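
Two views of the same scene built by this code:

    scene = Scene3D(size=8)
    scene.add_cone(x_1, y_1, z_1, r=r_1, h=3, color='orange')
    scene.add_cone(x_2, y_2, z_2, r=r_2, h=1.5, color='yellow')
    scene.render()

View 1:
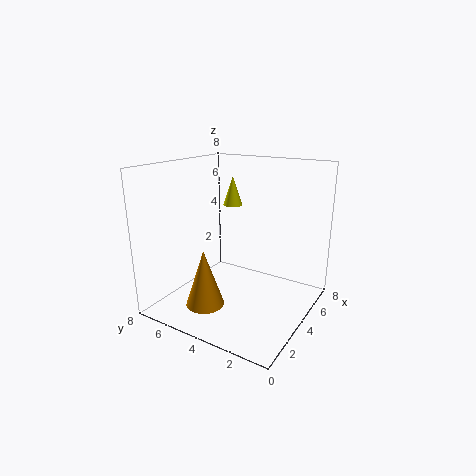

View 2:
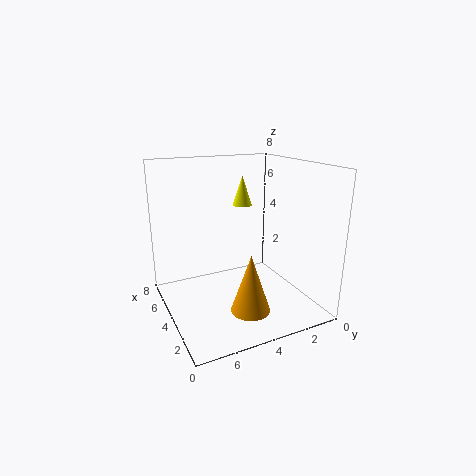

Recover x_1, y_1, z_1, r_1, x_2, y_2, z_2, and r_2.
x_1 = 1.5, y_1 = 4.5, z_1 = 1, r_1 = 1, x_2 = 3.5, y_2 = 4, z_2 = 6, r_2 = 0.5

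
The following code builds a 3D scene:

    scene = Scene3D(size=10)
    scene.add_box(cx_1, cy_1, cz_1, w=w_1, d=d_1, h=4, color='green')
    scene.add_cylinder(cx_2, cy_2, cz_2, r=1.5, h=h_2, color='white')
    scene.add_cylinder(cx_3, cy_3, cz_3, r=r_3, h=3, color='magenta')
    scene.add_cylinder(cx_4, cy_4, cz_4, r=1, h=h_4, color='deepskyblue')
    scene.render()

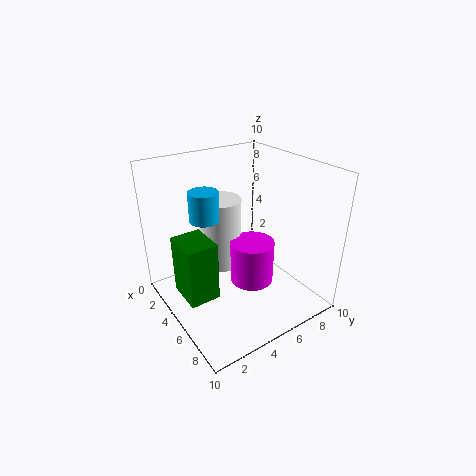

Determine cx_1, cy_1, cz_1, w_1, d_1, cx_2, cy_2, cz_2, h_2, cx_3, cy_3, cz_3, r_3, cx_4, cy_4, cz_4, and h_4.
cx_1 = 4; cy_1 = 0.5; cz_1 = 2; w_1 = 2.5; d_1 = 2; cx_2 = 3.5; cy_2 = 4.5; cz_2 = 2.5; h_2 = 5; cx_3 = 6; cy_3 = 5.5; cz_3 = 2; r_3 = 1.5; cx_4 = 4; cy_4 = 3; cz_4 = 6.5; h_4 = 2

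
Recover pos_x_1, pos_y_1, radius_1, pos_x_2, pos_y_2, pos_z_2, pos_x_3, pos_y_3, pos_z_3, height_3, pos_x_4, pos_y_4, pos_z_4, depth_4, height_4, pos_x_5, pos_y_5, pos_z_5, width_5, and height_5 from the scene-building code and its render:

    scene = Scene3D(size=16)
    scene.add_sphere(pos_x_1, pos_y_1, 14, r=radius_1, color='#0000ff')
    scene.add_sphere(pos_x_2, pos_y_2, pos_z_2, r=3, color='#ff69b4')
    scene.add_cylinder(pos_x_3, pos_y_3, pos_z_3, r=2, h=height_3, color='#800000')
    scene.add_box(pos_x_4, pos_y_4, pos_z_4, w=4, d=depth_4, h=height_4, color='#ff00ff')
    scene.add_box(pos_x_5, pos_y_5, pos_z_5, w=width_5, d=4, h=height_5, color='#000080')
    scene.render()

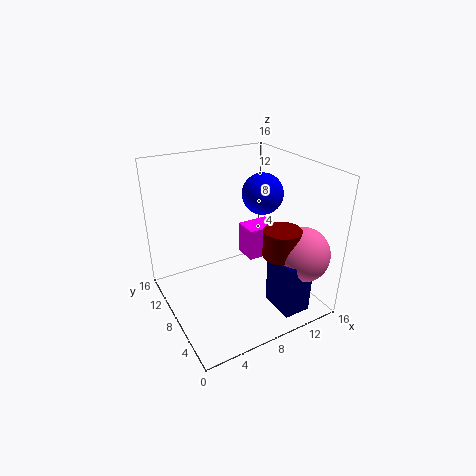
pos_x_1 = 9; pos_y_1 = 5; radius_1 = 2; pos_x_2 = 13; pos_y_2 = 3; pos_z_2 = 7; pos_x_3 = 11; pos_y_3 = 4; pos_z_3 = 7; height_3 = 3; pos_x_4 = 11; pos_y_4 = 10; pos_z_4 = 3; depth_4 = 3; height_4 = 4; pos_x_5 = 10; pos_y_5 = 1; pos_z_5 = 1; width_5 = 3; height_5 = 6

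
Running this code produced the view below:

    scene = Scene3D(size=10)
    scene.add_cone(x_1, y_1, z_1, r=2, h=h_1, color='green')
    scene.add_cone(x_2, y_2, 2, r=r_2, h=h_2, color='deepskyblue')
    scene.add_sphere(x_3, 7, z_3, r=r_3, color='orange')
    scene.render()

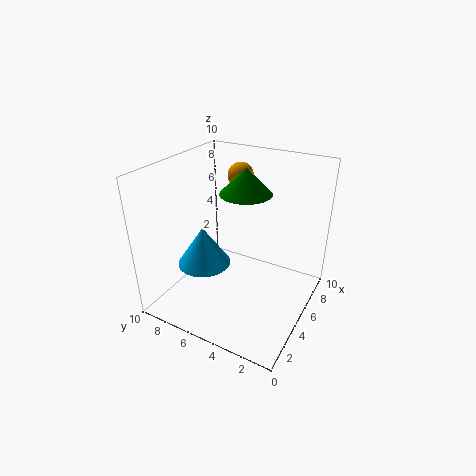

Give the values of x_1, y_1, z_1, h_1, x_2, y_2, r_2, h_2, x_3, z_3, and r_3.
x_1 = 8; y_1 = 6; z_1 = 7; h_1 = 2; x_2 = 5; y_2 = 8; r_2 = 2; h_2 = 3; x_3 = 9; z_3 = 8; r_3 = 1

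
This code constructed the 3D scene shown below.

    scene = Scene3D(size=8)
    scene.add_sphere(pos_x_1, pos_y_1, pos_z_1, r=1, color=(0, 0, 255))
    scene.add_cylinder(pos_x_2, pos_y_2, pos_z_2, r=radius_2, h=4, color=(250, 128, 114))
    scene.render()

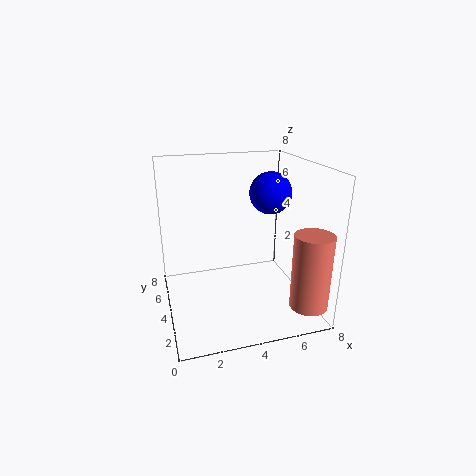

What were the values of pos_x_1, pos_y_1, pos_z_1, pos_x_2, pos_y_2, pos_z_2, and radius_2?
pos_x_1 = 5, pos_y_1 = 2, pos_z_1 = 7, pos_x_2 = 7, pos_y_2 = 1, pos_z_2 = 1, radius_2 = 1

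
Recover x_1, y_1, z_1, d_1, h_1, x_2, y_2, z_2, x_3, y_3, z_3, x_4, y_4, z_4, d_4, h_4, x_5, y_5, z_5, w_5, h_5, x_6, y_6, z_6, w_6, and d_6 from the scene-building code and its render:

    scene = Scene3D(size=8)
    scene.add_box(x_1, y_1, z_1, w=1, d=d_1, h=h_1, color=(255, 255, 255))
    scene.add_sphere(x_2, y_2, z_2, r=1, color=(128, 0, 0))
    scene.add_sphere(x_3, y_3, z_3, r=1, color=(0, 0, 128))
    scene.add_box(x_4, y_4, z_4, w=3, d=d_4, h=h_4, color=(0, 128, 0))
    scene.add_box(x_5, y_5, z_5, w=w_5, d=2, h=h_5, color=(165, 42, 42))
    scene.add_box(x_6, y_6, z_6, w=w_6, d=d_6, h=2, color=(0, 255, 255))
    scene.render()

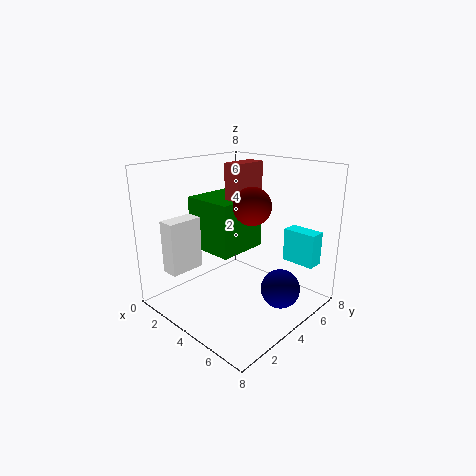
x_1 = 1, y_1 = 1, z_1 = 2, d_1 = 2, h_1 = 3, x_2 = 5, y_2 = 4, z_2 = 6, x_3 = 7, y_3 = 4, z_3 = 2, x_4 = 1, y_4 = 3, z_4 = 3, d_4 = 3, h_4 = 3, x_5 = 3, y_5 = 4, z_5 = 5, w_5 = 1, h_5 = 3, x_6 = 5, y_6 = 7, z_6 = 2, w_6 = 2, d_6 = 1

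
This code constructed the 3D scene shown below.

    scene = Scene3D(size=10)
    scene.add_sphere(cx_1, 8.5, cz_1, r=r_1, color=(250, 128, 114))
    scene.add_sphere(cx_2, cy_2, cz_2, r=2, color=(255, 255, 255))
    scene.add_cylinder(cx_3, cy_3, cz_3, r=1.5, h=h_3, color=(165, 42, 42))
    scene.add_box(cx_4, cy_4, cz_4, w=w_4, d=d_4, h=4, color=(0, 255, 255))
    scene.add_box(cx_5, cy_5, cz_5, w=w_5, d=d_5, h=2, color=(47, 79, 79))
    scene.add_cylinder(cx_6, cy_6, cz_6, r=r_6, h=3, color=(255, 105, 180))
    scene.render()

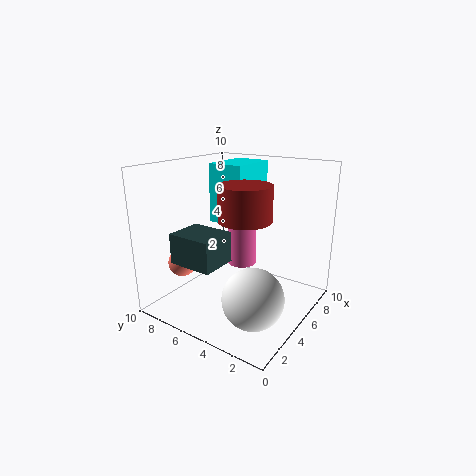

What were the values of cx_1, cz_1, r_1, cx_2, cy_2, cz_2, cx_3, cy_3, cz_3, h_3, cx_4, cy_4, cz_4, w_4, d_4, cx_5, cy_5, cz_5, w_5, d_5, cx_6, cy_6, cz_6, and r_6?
cx_1 = 3
cz_1 = 3
r_1 = 1
cx_2 = 3
cy_2 = 2.5
cz_2 = 2
cx_3 = 2
cy_3 = 2.5
cz_3 = 7.5
h_3 = 2
cx_4 = 4.5
cy_4 = 4.5
cz_4 = 6
w_4 = 3.5
d_4 = 2.5
cx_5 = 1
cy_5 = 4.5
cz_5 = 4
w_5 = 2.5
d_5 = 3
cx_6 = 5.5
cy_6 = 5
cz_6 = 3
r_6 = 1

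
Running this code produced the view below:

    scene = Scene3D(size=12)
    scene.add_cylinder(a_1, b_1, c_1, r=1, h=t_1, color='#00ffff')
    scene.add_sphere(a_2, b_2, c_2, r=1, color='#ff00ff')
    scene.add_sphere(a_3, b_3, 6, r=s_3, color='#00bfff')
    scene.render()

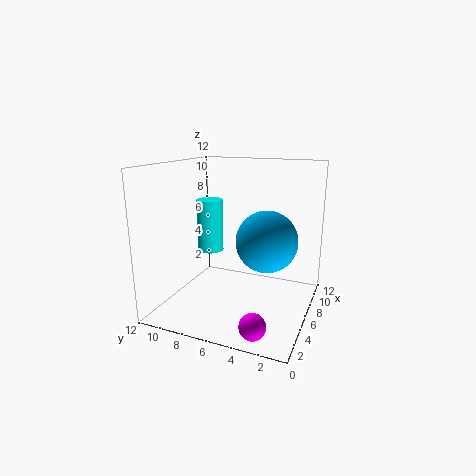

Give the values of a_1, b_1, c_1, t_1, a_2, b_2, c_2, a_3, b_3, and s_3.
a_1 = 4; b_1 = 7.5; c_1 = 5.5; t_1 = 4; a_2 = 1.5; b_2 = 3; c_2 = 1; a_3 = 6; b_3 = 3.5; s_3 = 2.5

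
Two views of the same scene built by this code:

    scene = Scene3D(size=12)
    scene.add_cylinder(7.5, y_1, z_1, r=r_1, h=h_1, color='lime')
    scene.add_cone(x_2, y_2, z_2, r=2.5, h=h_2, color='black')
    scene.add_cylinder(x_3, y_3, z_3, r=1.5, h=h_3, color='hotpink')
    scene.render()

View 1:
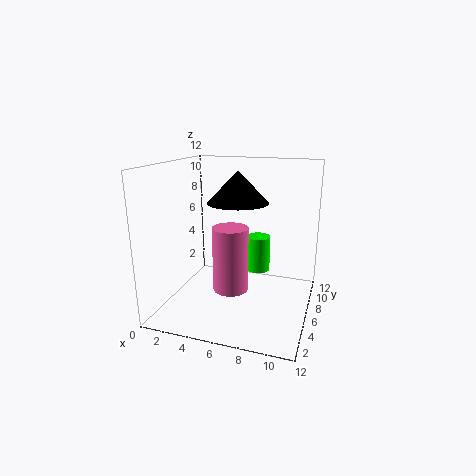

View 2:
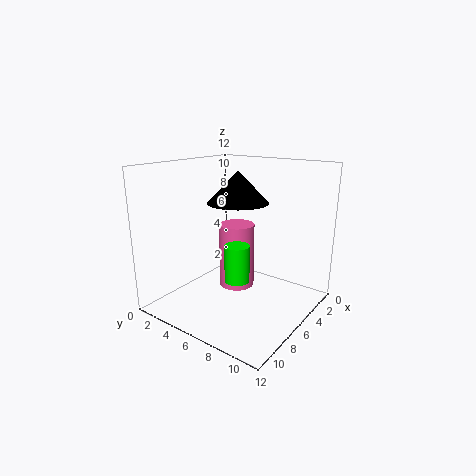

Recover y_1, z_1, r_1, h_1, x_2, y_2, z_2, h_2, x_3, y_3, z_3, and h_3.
y_1 = 7
z_1 = 3
r_1 = 1
h_1 = 3
x_2 = 6
y_2 = 6
z_2 = 9
h_2 = 2.5
x_3 = 5.5
y_3 = 5.5
z_3 = 1.5
h_3 = 5.5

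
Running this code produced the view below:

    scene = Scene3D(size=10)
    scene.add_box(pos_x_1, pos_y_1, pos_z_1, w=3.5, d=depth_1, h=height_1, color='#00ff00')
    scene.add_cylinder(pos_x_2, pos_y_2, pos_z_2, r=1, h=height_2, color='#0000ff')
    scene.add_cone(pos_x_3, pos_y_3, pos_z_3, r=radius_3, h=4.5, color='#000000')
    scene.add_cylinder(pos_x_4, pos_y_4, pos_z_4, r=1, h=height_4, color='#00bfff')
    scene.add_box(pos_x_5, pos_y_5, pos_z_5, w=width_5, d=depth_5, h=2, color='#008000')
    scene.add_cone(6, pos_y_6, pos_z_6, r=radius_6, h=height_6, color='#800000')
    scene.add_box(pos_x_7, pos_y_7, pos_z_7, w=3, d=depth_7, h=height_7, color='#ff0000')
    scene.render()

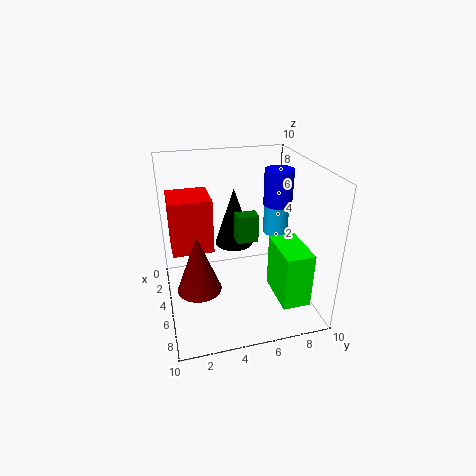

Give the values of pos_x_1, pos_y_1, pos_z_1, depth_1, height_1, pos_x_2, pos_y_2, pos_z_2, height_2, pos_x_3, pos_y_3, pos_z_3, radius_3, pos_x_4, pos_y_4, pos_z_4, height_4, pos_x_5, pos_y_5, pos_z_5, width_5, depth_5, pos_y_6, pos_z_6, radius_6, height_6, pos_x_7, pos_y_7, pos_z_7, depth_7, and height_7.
pos_x_1 = 4.5, pos_y_1 = 7.5, pos_z_1 = 0.5, depth_1 = 2, height_1 = 4, pos_x_2 = 4.5, pos_y_2 = 8, pos_z_2 = 7, height_2 = 2.5, pos_x_3 = 2, pos_y_3 = 5.5, pos_z_3 = 3, radius_3 = 1.5, pos_x_4 = 2, pos_y_4 = 9, pos_z_4 = 3.5, height_4 = 4, pos_x_5 = 4, pos_y_5 = 5, pos_z_5 = 4.5, width_5 = 1, depth_5 = 1.5, pos_y_6 = 2, pos_z_6 = 2, radius_6 = 1.5, height_6 = 4, pos_x_7 = 1, pos_y_7 = 0.5, pos_z_7 = 3.5, depth_7 = 3, height_7 = 4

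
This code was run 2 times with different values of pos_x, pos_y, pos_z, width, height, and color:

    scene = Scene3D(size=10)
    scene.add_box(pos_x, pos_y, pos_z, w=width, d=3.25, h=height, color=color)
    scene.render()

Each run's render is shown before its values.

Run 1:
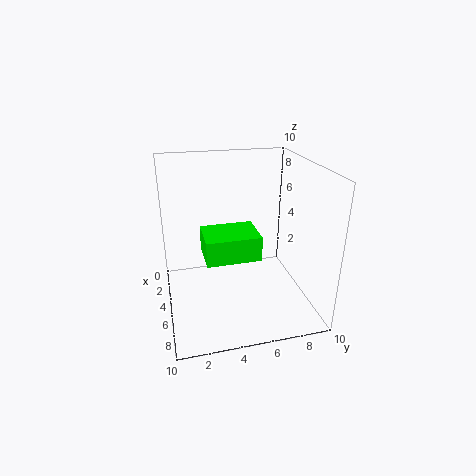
pos_x = 6.25
pos_y = 2.25
pos_z = 5.25
width = 2.5
height = 1.5
color = 'lime'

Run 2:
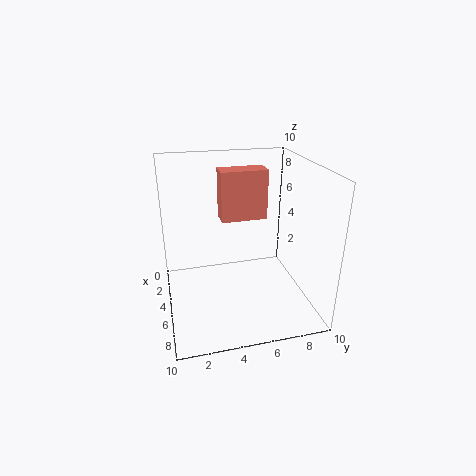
pos_x = 3
pos_y = 4
pos_z = 6
width = 1.5
height = 3.5
color = 'salmon'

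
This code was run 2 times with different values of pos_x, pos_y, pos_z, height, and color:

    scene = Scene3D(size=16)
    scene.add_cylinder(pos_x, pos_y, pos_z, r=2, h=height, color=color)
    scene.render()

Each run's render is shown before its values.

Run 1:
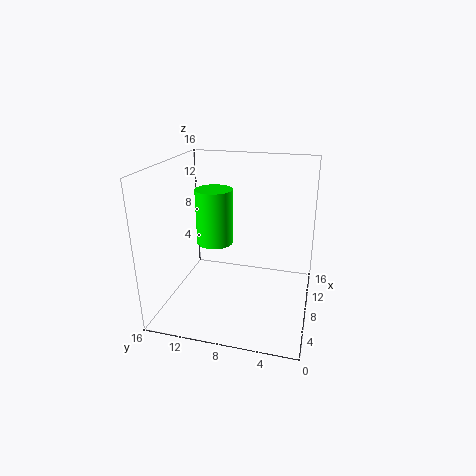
pos_x = 7.5; pos_y = 10.5; pos_z = 7.5; height = 6; color = 'lime'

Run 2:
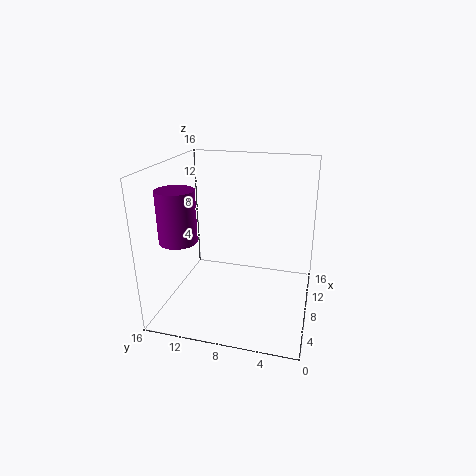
pos_x = 4.5; pos_y = 13.5; pos_z = 8.5; height = 5.5; color = 'purple'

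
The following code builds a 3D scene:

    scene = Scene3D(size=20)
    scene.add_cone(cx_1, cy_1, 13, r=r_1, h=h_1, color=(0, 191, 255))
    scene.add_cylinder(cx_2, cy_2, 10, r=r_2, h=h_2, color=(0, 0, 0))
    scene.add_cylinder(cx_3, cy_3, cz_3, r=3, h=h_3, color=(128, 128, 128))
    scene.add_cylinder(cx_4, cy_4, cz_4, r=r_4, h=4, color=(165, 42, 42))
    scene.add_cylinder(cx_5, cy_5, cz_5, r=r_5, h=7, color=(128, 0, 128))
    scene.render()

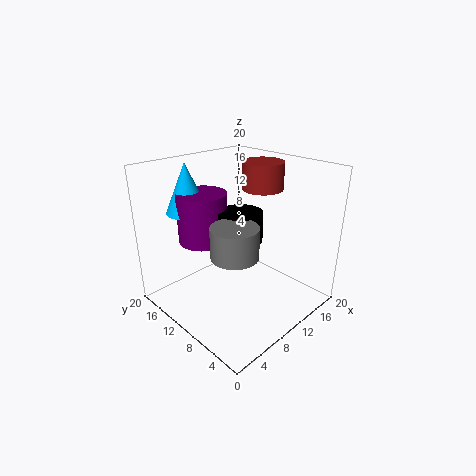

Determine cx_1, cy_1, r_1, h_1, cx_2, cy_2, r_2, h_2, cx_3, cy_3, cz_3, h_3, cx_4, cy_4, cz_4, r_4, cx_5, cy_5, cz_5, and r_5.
cx_1 = 6.5; cy_1 = 16.5; r_1 = 3; h_1 = 7; cx_2 = 10; cy_2 = 9.5; r_2 = 3; h_2 = 4; cx_3 = 6; cy_3 = 6.5; cz_3 = 10; h_3 = 4; cx_4 = 16; cy_4 = 11; cz_4 = 15.5; r_4 = 3; cx_5 = 7.5; cy_5 = 14.5; cz_5 = 9; r_5 = 3.5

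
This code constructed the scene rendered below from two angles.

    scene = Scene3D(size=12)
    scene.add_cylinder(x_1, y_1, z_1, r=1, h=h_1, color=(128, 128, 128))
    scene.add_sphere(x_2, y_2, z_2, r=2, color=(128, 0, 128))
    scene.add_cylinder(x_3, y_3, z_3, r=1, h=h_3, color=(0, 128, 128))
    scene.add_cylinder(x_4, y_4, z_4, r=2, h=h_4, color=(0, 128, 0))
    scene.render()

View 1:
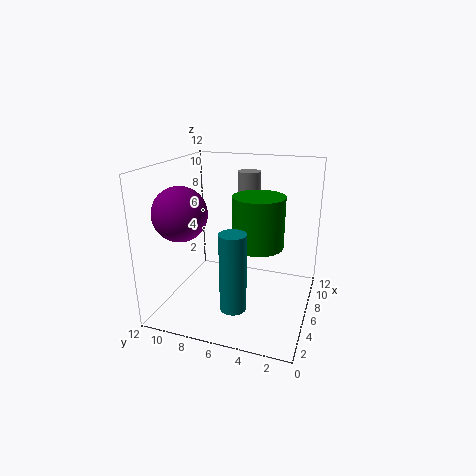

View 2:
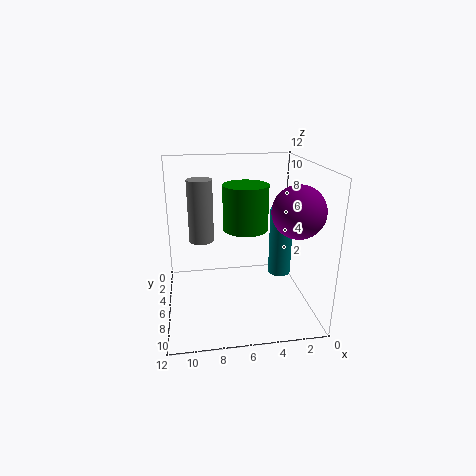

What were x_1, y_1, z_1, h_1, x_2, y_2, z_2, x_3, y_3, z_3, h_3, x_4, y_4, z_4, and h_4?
x_1 = 9; y_1 = 6; z_1 = 6; h_1 = 5; x_2 = 2; y_2 = 9; z_2 = 9; x_3 = 2; y_3 = 5; z_3 = 2; h_3 = 6; x_4 = 5; y_4 = 4; z_4 = 6; h_4 = 4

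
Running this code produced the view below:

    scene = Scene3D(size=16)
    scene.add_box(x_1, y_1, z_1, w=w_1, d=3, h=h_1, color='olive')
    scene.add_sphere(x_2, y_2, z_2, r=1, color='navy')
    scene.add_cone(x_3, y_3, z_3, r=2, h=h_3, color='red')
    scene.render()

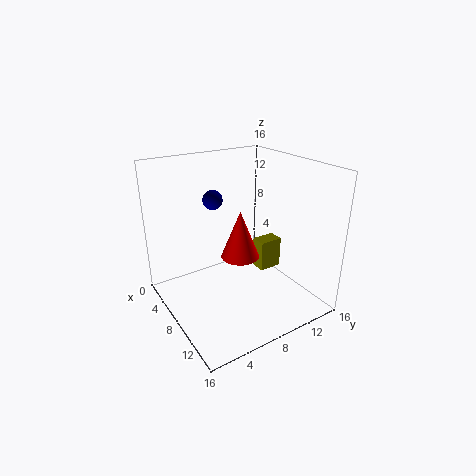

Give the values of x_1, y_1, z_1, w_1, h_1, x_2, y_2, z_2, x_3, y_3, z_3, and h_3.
x_1 = 4
y_1 = 13
z_1 = 1
w_1 = 2
h_1 = 4
x_2 = 8
y_2 = 5
z_2 = 13
x_3 = 10
y_3 = 7
z_3 = 7
h_3 = 5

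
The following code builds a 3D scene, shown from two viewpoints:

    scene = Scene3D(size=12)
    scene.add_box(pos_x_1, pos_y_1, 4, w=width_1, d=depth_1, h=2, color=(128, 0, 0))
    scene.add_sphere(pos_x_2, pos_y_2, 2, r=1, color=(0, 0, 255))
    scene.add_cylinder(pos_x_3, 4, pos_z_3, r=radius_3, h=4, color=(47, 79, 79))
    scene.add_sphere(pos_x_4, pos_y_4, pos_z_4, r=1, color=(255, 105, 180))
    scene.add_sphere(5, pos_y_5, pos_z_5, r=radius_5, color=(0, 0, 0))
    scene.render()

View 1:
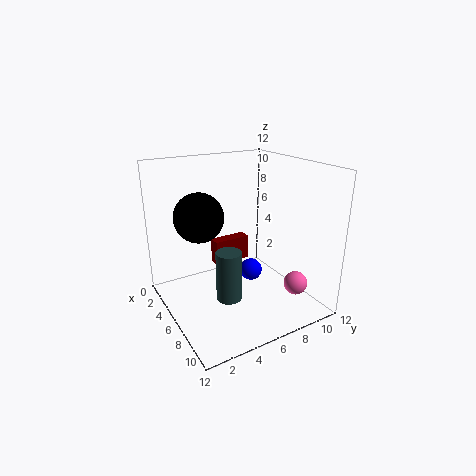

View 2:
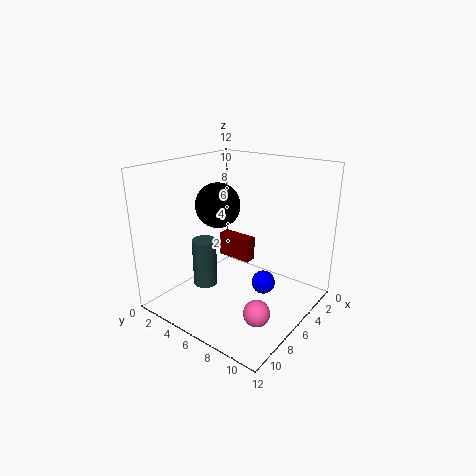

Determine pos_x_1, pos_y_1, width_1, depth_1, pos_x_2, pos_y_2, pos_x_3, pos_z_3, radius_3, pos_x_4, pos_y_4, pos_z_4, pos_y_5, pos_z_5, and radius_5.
pos_x_1 = 5
pos_y_1 = 4
width_1 = 1
depth_1 = 3
pos_x_2 = 5
pos_y_2 = 8
pos_x_3 = 8
pos_z_3 = 2
radius_3 = 1
pos_x_4 = 9
pos_y_4 = 10
pos_z_4 = 2
pos_y_5 = 3
pos_z_5 = 8
radius_5 = 2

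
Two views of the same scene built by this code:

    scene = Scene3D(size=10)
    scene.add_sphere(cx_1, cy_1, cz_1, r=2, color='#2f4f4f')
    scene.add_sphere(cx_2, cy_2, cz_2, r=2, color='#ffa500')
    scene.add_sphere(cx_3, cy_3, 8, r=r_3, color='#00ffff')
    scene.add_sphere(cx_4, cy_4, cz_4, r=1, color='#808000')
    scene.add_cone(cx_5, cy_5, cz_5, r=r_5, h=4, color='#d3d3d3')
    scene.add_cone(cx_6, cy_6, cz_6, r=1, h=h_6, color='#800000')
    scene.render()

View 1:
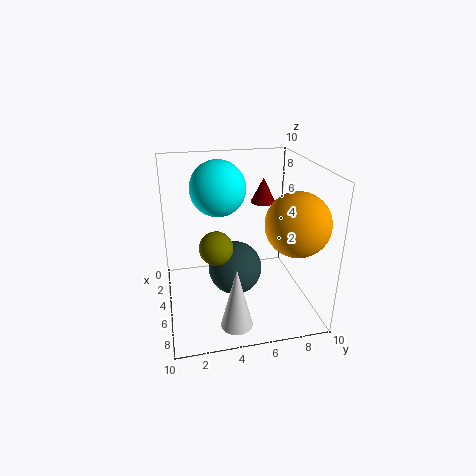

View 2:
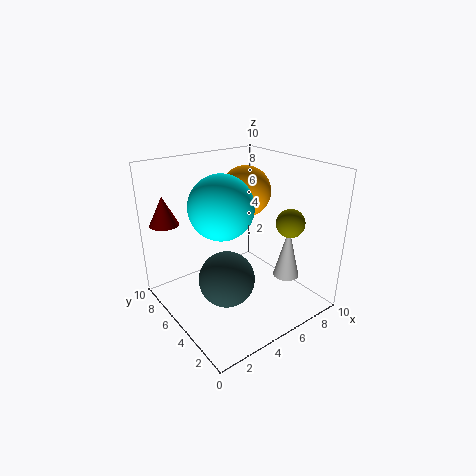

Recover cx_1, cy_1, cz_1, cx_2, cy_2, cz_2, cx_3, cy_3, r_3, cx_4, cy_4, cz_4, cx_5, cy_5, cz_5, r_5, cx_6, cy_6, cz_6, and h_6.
cx_1 = 4; cy_1 = 5; cz_1 = 2; cx_2 = 8; cy_2 = 8; cz_2 = 7; cx_3 = 3; cy_3 = 4; r_3 = 2; cx_4 = 8; cy_4 = 3; cz_4 = 6; cx_5 = 9; cy_5 = 4; cz_5 = 1; r_5 = 1; cx_6 = 1; cy_6 = 8; cz_6 = 6; h_6 = 2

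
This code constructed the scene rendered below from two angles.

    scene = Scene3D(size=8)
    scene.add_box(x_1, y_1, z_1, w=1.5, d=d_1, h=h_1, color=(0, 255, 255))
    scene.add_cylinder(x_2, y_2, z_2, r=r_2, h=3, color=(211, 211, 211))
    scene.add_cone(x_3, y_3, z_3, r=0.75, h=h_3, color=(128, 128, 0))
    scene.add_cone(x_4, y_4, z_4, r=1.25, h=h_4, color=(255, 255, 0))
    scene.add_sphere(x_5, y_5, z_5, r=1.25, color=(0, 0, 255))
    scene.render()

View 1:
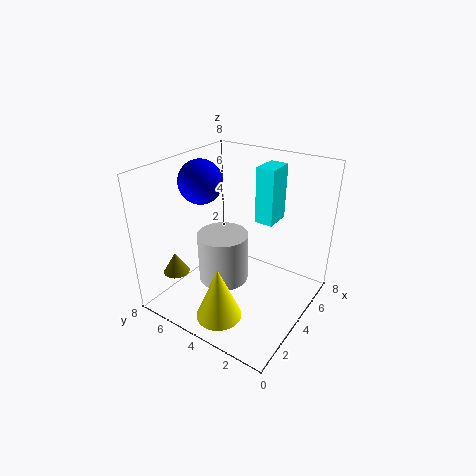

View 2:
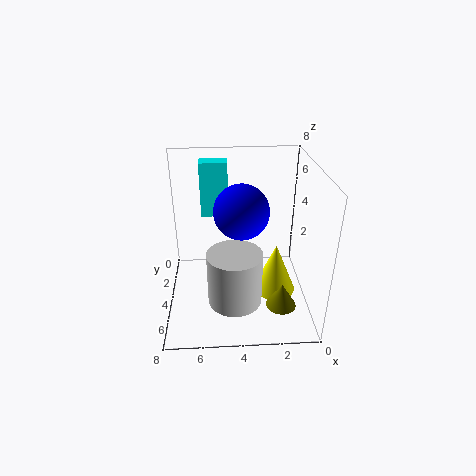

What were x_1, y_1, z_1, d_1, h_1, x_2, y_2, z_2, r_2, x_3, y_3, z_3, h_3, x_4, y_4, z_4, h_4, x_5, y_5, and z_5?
x_1 = 4.5
y_1 = 2.25
z_1 = 5
d_1 = 1
h_1 = 3
x_2 = 4.25
y_2 = 5.25
z_2 = 0.75
r_2 = 1.5
x_3 = 2
y_3 = 7
z_3 = 1.75
h_3 = 1.25
x_4 = 1.75
y_4 = 3.75
z_4 = 0.25
h_4 = 3
x_5 = 4
y_5 = 6.5
z_5 = 6.75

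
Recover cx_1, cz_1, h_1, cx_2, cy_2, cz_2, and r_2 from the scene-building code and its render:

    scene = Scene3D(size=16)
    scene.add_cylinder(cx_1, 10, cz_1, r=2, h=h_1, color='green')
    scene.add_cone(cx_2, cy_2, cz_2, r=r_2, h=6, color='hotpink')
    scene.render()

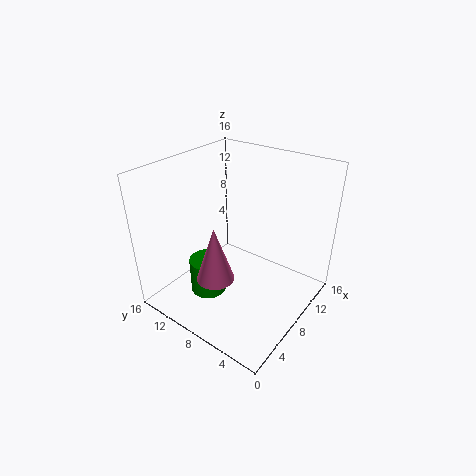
cx_1 = 5; cz_1 = 2; h_1 = 4; cx_2 = 4; cy_2 = 8; cz_2 = 5; r_2 = 2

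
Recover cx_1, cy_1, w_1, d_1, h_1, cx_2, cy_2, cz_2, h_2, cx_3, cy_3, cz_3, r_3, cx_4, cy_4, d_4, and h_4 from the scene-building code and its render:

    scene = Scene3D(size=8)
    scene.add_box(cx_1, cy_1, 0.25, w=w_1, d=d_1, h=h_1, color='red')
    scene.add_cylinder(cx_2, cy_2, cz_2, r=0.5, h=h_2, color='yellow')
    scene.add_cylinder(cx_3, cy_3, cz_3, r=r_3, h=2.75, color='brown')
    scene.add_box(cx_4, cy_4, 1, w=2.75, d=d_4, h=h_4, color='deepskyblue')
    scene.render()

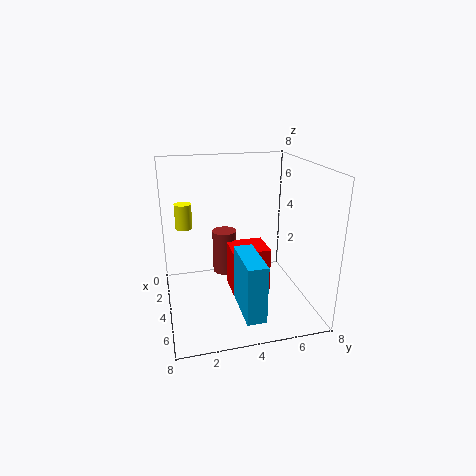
cx_1 = 2; cy_1 = 3.75; w_1 = 2; d_1 = 2.25; h_1 = 2.75; cx_2 = 1.75; cy_2 = 1.25; cz_2 = 4; h_2 = 1.5; cx_3 = 1.5; cy_3 = 3.75; cz_3 = 0.75; r_3 = 0.75; cx_4 = 5; cy_4 = 3.5; d_4 = 1; h_4 = 3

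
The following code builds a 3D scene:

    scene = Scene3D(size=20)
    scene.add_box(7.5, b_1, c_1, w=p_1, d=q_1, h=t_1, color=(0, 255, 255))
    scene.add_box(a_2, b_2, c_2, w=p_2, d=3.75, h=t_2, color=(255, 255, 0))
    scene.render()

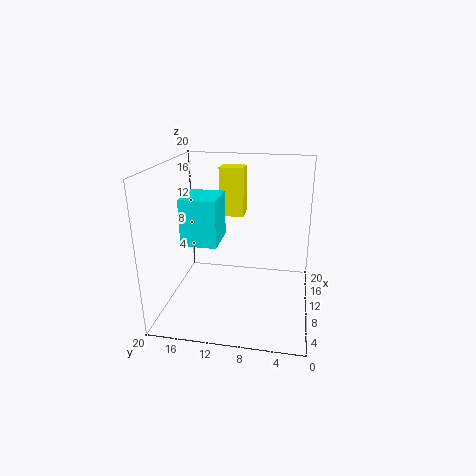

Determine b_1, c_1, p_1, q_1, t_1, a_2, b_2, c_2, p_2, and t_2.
b_1 = 12.5; c_1 = 9.25; p_1 = 5.75; q_1 = 5; t_1 = 6.5; a_2 = 15.75; b_2 = 10.25; c_2 = 11; p_2 = 3; t_2 = 7.5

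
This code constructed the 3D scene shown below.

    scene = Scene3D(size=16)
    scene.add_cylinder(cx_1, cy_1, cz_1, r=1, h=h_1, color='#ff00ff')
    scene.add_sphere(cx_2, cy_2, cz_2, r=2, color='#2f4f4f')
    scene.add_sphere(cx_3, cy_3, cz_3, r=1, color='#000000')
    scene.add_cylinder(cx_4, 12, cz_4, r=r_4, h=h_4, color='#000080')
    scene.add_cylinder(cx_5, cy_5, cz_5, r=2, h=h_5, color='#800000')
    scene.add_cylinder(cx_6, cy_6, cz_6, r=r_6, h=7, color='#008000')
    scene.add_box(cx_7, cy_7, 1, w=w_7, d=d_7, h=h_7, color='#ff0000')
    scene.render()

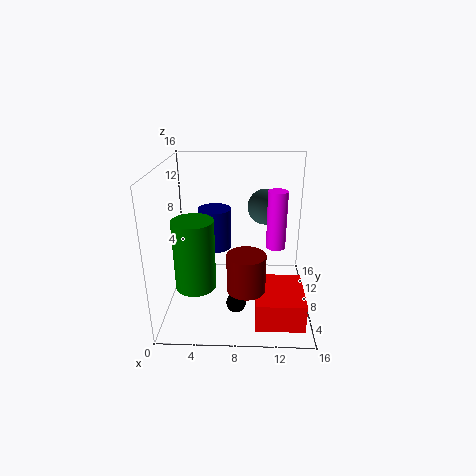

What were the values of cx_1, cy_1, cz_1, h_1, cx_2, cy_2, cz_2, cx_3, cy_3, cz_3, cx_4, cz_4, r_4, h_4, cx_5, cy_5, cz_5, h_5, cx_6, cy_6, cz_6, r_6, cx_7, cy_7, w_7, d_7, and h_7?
cx_1 = 12, cy_1 = 6, cz_1 = 8, h_1 = 6, cx_2 = 11, cy_2 = 10, cz_2 = 11, cx_3 = 8, cy_3 = 3, cz_3 = 3, cx_4 = 5, cz_4 = 5, r_4 = 2, h_4 = 5, cx_5 = 9, cy_5 = 4, cz_5 = 4, h_5 = 4, cx_6 = 4, cy_6 = 3, cz_6 = 5, r_6 = 2, cx_7 = 10, cy_7 = 1, w_7 = 5, d_7 = 6, h_7 = 3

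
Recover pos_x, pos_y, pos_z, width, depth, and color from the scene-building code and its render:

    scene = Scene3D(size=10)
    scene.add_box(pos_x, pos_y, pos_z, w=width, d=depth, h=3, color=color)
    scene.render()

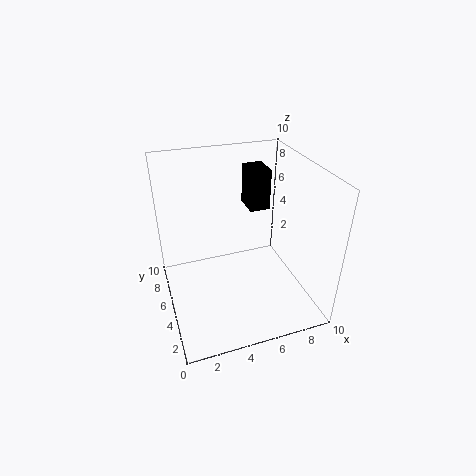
pos_x = 6.5; pos_y = 6.5; pos_z = 6; width = 1.5; depth = 2; color = 'black'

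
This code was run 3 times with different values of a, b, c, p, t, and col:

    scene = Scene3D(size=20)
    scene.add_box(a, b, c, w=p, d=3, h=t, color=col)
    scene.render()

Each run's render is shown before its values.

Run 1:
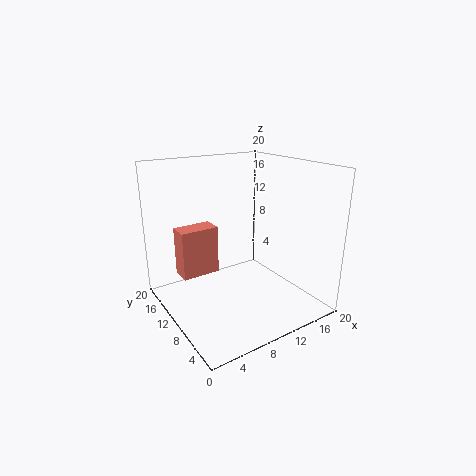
a = 3; b = 13; c = 4; p = 5.5; t = 7; col = 'salmon'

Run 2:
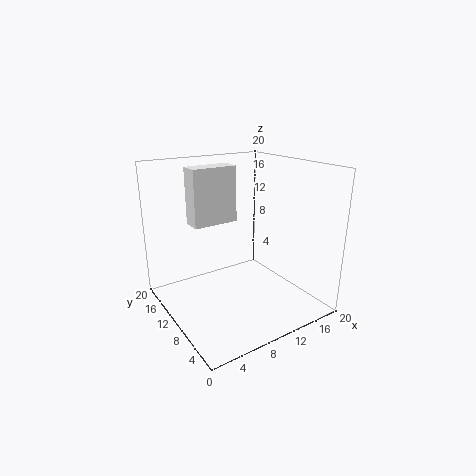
a = 6; b = 15; c = 10.5; p = 7; t = 8.5; col = 'white'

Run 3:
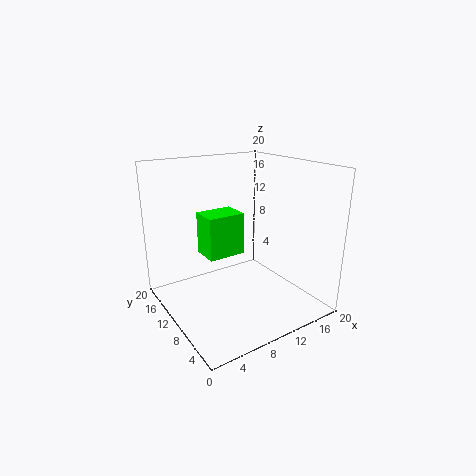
a = 1.5; b = 2; c = 12; p = 4; t = 4.5; col = 'lime'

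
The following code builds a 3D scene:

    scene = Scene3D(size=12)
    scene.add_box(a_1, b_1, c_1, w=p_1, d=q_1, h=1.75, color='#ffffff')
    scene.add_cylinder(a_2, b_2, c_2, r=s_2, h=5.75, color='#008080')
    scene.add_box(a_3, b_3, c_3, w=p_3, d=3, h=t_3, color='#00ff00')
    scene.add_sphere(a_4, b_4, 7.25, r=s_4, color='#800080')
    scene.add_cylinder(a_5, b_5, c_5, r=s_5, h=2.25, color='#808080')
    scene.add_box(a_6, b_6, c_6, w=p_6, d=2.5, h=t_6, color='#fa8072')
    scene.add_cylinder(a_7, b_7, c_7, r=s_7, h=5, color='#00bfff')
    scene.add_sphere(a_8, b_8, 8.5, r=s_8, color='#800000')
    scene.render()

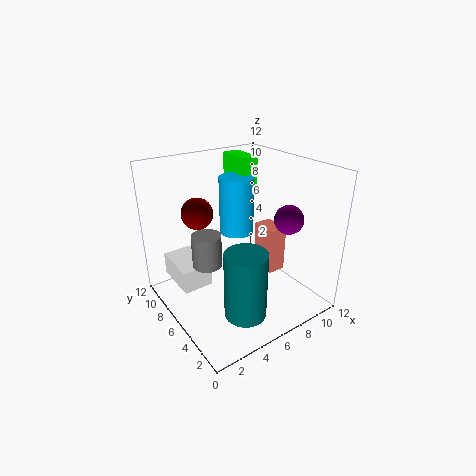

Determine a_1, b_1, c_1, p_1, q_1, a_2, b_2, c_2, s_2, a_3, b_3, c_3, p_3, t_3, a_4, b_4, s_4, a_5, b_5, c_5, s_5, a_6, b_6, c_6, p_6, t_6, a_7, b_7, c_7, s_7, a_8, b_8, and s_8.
a_1 = 0.25, b_1 = 4.5, c_1 = 3.75, p_1 = 2.25, q_1 = 3.5, a_2 = 5, b_2 = 3.5, c_2 = 0.25, s_2 = 1.75, a_3 = 7.75, b_3 = 7.75, c_3 = 9.25, p_3 = 1.5, t_3 = 2.75, a_4 = 10, b_4 = 4.25, s_4 = 1.25, a_5 = 1.5, b_5 = 3.25, c_5 = 6.5, s_5 = 1, a_6 = 10, b_6 = 6.25, c_6 = 0.75, p_6 = 1.75, t_6 = 4.5, a_7 = 7.25, b_7 = 8, c_7 = 5.5, s_7 = 1.5, a_8 = 3, b_8 = 7.25, s_8 = 1.25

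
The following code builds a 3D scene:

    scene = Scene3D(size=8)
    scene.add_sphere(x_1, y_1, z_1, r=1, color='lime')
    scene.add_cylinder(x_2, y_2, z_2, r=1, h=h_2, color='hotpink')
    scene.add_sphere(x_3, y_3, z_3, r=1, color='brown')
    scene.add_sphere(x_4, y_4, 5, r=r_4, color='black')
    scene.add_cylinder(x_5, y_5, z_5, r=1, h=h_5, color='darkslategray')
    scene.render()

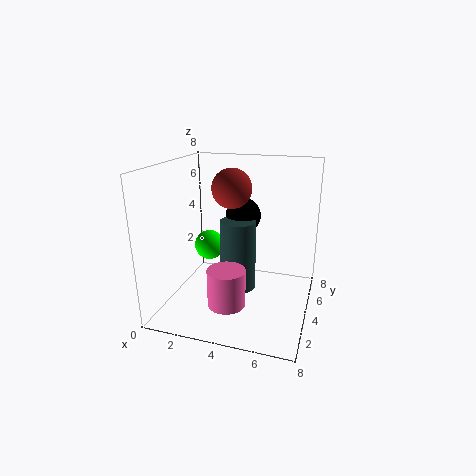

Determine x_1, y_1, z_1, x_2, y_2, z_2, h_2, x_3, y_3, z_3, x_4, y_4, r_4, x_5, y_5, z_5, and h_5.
x_1 = 1, y_1 = 7, z_1 = 2, x_2 = 4, y_2 = 2, z_2 = 1, h_2 = 2, x_3 = 4, y_3 = 3, z_3 = 7, x_4 = 4, y_4 = 5, r_4 = 1, x_5 = 4, y_5 = 4, z_5 = 1, h_5 = 4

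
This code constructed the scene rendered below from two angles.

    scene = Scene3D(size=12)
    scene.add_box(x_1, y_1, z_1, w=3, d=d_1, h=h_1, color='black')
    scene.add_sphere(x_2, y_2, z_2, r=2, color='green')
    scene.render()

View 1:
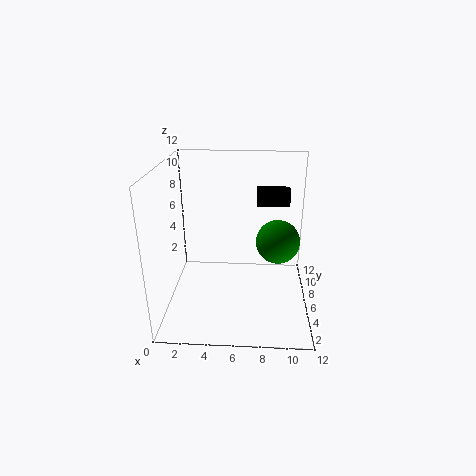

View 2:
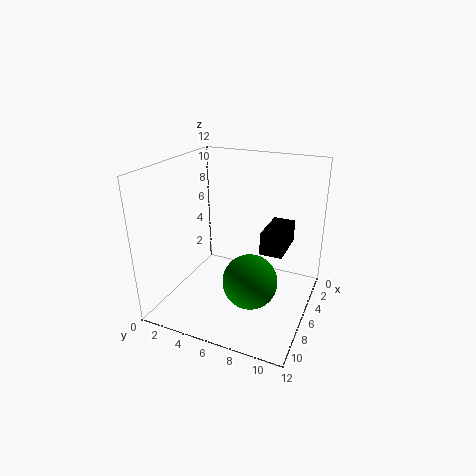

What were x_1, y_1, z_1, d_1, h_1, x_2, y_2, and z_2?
x_1 = 7.5; y_1 = 9.5; z_1 = 7.5; d_1 = 1.5; h_1 = 1.5; x_2 = 9.5; y_2 = 8.5; z_2 = 4.5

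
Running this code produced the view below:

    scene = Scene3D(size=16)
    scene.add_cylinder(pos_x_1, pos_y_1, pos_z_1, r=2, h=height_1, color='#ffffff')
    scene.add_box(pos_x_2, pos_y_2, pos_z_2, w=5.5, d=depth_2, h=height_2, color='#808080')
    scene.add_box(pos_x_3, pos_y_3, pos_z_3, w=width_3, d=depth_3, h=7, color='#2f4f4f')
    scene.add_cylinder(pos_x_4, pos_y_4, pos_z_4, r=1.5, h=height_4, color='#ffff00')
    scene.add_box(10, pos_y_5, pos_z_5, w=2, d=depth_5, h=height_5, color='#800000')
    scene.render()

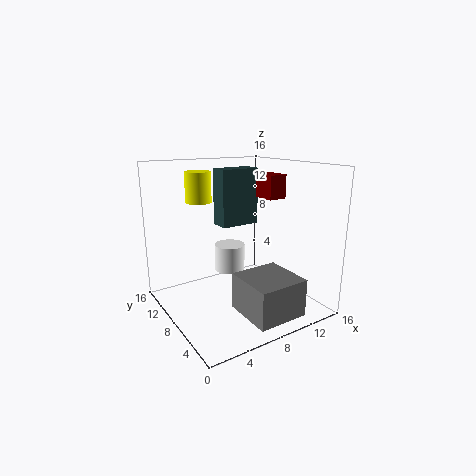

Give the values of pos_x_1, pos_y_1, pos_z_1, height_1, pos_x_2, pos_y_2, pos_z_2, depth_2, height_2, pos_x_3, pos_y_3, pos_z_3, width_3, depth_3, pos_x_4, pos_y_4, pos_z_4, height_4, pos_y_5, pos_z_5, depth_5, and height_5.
pos_x_1 = 10.5, pos_y_1 = 14, pos_z_1 = 1.5, height_1 = 3.5, pos_x_2 = 6, pos_y_2 = 0.5, pos_z_2 = 1, depth_2 = 5.5, height_2 = 4, pos_x_3 = 8.5, pos_y_3 = 12, pos_z_3 = 8, width_3 = 5, depth_3 = 2.5, pos_x_4 = 5.5, pos_y_4 = 12.5, pos_z_4 = 11.5, height_4 = 3.5, pos_y_5 = 5, pos_z_5 = 12.5, depth_5 = 2.5, height_5 = 2.5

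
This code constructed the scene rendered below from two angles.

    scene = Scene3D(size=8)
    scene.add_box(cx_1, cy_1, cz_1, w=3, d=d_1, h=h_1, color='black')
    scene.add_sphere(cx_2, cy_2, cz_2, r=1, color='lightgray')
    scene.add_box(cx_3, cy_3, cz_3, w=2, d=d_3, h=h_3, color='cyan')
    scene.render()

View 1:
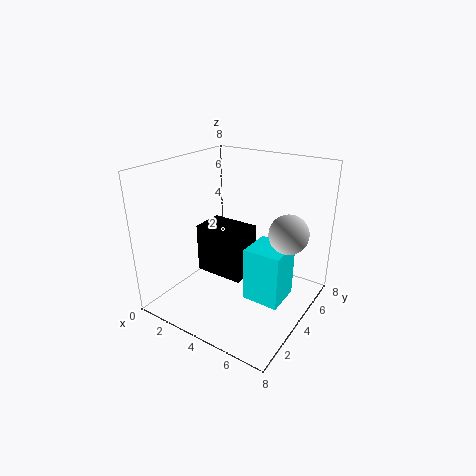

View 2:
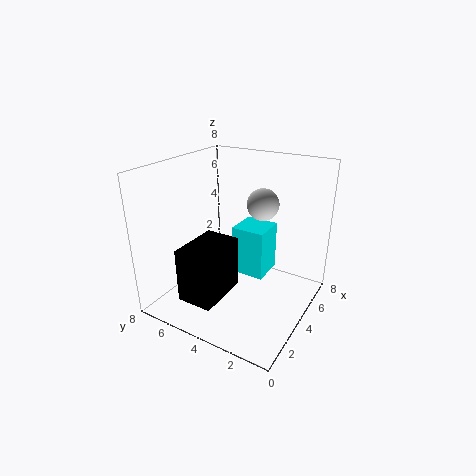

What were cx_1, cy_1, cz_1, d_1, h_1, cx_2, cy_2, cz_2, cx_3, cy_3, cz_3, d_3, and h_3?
cx_1 = 1, cy_1 = 4, cz_1 = 1, d_1 = 2, h_1 = 3, cx_2 = 7, cy_2 = 4, cz_2 = 5, cx_3 = 5, cy_3 = 3, cz_3 = 1, d_3 = 2, h_3 = 3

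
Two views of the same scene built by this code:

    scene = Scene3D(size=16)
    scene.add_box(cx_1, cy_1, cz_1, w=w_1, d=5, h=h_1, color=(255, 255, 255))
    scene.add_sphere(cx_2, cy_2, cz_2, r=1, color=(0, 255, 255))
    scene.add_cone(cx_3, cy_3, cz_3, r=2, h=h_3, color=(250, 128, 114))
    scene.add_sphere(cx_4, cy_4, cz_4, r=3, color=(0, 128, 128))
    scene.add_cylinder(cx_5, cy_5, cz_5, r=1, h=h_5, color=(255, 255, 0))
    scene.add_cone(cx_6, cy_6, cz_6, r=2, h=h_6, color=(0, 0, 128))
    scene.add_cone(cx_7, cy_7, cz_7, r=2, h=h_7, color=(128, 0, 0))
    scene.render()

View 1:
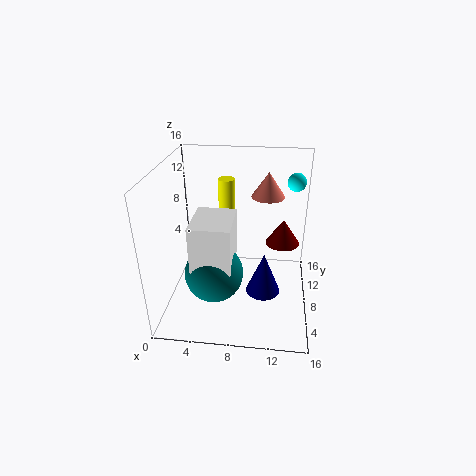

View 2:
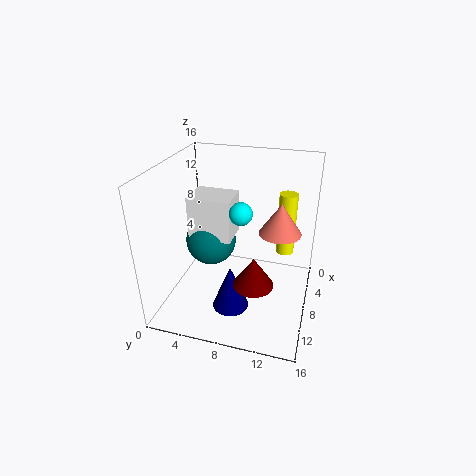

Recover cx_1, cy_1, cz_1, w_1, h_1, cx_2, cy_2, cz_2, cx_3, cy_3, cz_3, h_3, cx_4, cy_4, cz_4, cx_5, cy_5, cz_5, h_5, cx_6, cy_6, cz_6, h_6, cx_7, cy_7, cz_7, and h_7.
cx_1 = 4, cy_1 = 2, cz_1 = 7, w_1 = 4, h_1 = 5, cx_2 = 14, cy_2 = 10, cz_2 = 14, cx_3 = 11, cy_3 = 13, cz_3 = 11, h_3 = 3, cx_4 = 6, cy_4 = 4, cz_4 = 6, cx_5 = 6, cy_5 = 13, cz_5 = 6, h_5 = 7, cx_6 = 11, cy_6 = 8, cz_6 = 1, h_6 = 5, cx_7 = 13, cy_7 = 11, cz_7 = 6, h_7 = 3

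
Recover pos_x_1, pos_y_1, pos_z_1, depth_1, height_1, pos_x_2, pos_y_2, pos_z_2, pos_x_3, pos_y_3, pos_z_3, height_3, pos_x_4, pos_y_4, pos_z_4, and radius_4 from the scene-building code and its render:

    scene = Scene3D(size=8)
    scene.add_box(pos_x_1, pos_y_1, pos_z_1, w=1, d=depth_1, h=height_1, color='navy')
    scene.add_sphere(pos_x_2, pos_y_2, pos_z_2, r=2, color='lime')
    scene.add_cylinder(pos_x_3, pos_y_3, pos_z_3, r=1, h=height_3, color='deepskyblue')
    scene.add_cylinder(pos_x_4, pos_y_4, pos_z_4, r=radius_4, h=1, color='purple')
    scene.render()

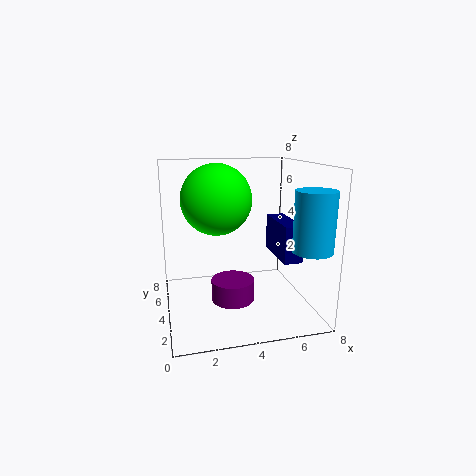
pos_x_1 = 6; pos_y_1 = 2; pos_z_1 = 3; depth_1 = 3; height_1 = 2; pos_x_2 = 3; pos_y_2 = 5; pos_z_2 = 6; pos_x_3 = 7; pos_y_3 = 1; pos_z_3 = 4; height_3 = 3; pos_x_4 = 3; pos_y_4 = 1; pos_z_4 = 2; radius_4 = 1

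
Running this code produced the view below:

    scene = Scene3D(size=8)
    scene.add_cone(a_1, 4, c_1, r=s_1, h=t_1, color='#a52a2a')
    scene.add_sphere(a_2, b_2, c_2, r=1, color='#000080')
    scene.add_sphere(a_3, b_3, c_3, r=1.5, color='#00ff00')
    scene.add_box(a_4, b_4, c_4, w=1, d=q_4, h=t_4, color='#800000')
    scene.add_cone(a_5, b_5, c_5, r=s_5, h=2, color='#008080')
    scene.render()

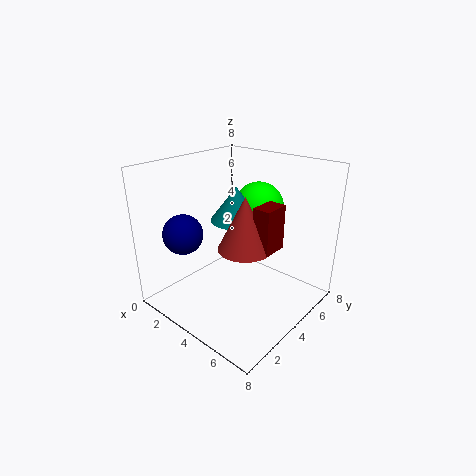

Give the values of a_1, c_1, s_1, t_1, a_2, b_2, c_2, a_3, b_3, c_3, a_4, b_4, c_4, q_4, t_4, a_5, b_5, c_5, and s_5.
a_1 = 4.5; c_1 = 3.5; s_1 = 1.5; t_1 = 3; a_2 = 3; b_2 = 1; c_2 = 5; a_3 = 3.5; b_3 = 6.5; c_3 = 5; a_4 = 5; b_4 = 4; c_4 = 3.5; q_4 = 1.5; t_4 = 2.5; a_5 = 3; b_5 = 5; c_5 = 4.5; s_5 = 1.5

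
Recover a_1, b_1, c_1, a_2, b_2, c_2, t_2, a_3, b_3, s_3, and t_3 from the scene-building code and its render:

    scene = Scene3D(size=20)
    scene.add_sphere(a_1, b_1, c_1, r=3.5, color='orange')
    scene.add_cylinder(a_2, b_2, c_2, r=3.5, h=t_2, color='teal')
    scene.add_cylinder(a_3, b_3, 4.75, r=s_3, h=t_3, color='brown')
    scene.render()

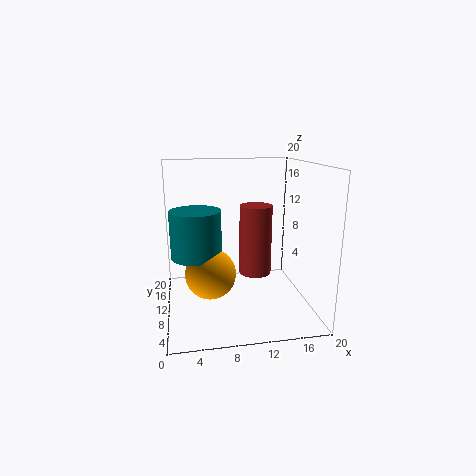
a_1 = 6
b_1 = 9.25
c_1 = 5.25
a_2 = 4.25
b_2 = 10.5
c_2 = 7.5
t_2 = 6.5
a_3 = 12.5
b_3 = 10
s_3 = 2.25
t_3 = 9.75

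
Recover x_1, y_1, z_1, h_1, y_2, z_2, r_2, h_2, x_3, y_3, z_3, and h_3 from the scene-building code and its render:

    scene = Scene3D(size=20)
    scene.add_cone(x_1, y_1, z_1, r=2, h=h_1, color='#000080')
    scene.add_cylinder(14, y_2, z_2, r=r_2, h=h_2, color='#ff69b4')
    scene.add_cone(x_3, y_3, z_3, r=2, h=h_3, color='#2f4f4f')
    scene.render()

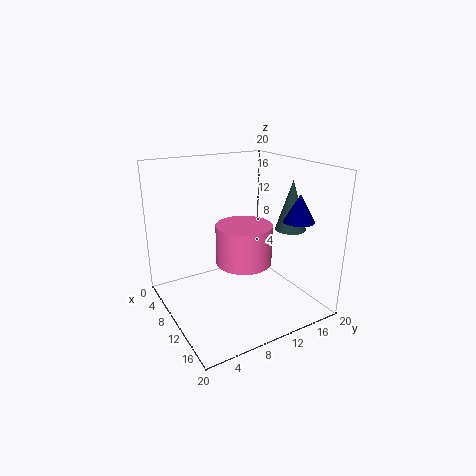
x_1 = 16.5
y_1 = 15
z_1 = 13.5
h_1 = 3.5
y_2 = 8.5
z_2 = 8.5
r_2 = 3.5
h_2 = 5
x_3 = 15
y_3 = 15
z_3 = 12
h_3 = 6.5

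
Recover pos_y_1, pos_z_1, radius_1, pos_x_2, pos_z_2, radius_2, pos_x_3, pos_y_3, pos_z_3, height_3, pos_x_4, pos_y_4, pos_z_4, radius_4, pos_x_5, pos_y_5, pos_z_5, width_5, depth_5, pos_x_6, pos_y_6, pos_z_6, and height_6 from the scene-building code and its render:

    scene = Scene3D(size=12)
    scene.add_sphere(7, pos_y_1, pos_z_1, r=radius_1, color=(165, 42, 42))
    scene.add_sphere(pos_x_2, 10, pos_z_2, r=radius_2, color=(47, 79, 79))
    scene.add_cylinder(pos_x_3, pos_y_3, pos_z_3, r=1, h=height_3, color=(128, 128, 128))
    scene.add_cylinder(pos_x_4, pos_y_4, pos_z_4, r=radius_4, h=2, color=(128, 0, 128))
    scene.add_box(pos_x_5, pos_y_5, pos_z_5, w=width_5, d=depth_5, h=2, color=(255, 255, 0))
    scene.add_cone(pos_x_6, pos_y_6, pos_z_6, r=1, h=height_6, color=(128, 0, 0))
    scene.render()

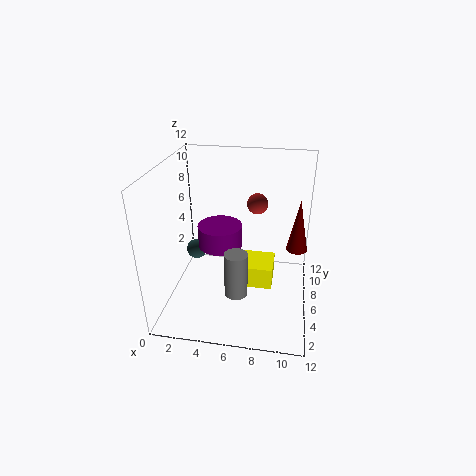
pos_y_1 = 11, pos_z_1 = 7, radius_1 = 1, pos_x_2 = 1, pos_z_2 = 2, radius_2 = 1, pos_x_3 = 6, pos_y_3 = 5, pos_z_3 = 1, height_3 = 4, pos_x_4 = 4, pos_y_4 = 8, pos_z_4 = 4, radius_4 = 2, pos_x_5 = 6, pos_y_5 = 6, pos_z_5 = 1, width_5 = 3, depth_5 = 3, pos_x_6 = 11, pos_y_6 = 10, pos_z_6 = 3, height_6 = 5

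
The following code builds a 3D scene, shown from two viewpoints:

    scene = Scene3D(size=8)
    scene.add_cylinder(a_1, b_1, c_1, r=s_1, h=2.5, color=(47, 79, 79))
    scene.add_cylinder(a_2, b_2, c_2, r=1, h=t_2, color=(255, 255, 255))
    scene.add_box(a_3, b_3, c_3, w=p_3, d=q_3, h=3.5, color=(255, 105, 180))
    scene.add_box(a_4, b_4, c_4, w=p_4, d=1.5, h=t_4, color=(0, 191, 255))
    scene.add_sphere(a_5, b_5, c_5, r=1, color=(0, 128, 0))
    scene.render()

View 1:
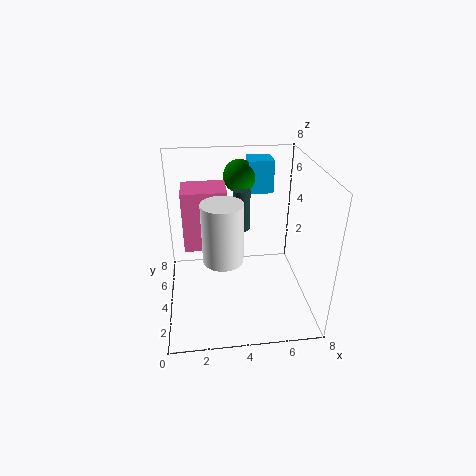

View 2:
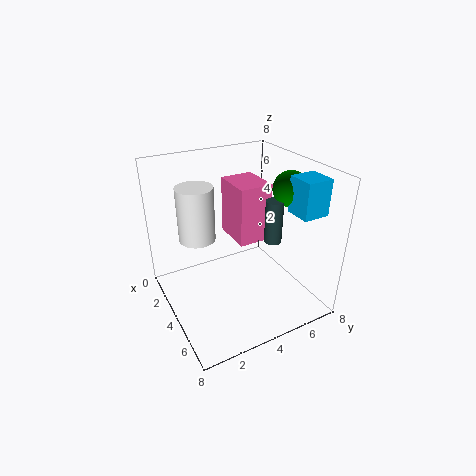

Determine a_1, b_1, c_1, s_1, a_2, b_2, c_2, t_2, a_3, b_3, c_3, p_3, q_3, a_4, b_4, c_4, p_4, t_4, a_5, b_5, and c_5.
a_1 = 4.5, b_1 = 6, c_1 = 3.5, s_1 = 0.5, a_2 = 3, b_2 = 2, c_2 = 4, t_2 = 3, a_3 = 1, b_3 = 4.5, c_3 = 3, p_3 = 2.5, q_3 = 2, a_4 = 5, b_4 = 6.5, c_4 = 5.5, p_4 = 1.5, t_4 = 2, a_5 = 4.5, b_5 = 7, c_5 = 6.5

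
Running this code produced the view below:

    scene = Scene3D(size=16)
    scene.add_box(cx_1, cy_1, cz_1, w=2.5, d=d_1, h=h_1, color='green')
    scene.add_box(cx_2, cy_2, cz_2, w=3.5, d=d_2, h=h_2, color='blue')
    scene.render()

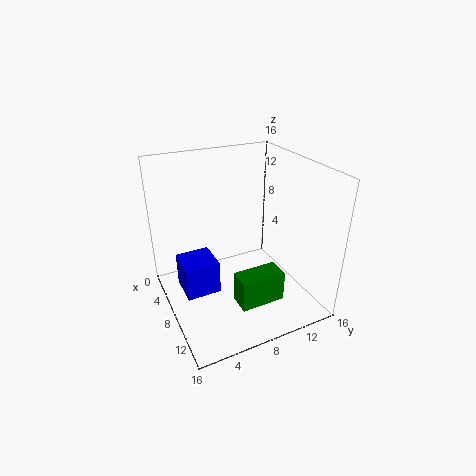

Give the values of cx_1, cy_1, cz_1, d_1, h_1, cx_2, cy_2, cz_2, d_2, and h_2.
cx_1 = 10
cy_1 = 6.5
cz_1 = 1.5
d_1 = 5
h_1 = 3.5
cx_2 = 7.5
cy_2 = 1
cz_2 = 4
d_2 = 3.5
h_2 = 3.5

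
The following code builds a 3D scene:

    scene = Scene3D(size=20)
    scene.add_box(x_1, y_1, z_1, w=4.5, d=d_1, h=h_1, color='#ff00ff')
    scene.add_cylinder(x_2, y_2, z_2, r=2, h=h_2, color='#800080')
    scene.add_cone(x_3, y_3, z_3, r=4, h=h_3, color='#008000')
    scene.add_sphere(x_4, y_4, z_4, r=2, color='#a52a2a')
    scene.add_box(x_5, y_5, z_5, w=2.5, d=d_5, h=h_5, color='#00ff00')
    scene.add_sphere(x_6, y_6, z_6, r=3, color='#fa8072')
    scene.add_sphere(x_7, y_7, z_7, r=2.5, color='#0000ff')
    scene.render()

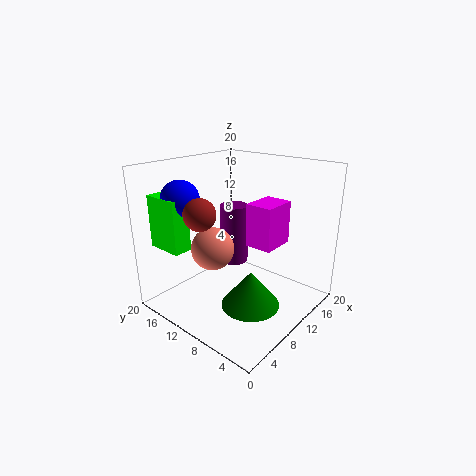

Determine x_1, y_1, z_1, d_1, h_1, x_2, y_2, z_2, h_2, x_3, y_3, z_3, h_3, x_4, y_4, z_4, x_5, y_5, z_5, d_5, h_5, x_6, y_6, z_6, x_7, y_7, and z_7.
x_1 = 8; y_1 = 3.5; z_1 = 10.5; d_1 = 3.5; h_1 = 5.5; x_2 = 11.5; y_2 = 12; z_2 = 5.5; h_2 = 8.5; x_3 = 8.5; y_3 = 6.5; z_3 = 1.5; h_3 = 5; x_4 = 3.5; y_4 = 10.5; z_4 = 15; x_5 = 1.5; y_5 = 13; z_5 = 9.5; d_5 = 5; h_5 = 7; x_6 = 7.5; y_6 = 12.5; z_6 = 8.5; x_7 = 4; y_7 = 14.5; z_7 = 16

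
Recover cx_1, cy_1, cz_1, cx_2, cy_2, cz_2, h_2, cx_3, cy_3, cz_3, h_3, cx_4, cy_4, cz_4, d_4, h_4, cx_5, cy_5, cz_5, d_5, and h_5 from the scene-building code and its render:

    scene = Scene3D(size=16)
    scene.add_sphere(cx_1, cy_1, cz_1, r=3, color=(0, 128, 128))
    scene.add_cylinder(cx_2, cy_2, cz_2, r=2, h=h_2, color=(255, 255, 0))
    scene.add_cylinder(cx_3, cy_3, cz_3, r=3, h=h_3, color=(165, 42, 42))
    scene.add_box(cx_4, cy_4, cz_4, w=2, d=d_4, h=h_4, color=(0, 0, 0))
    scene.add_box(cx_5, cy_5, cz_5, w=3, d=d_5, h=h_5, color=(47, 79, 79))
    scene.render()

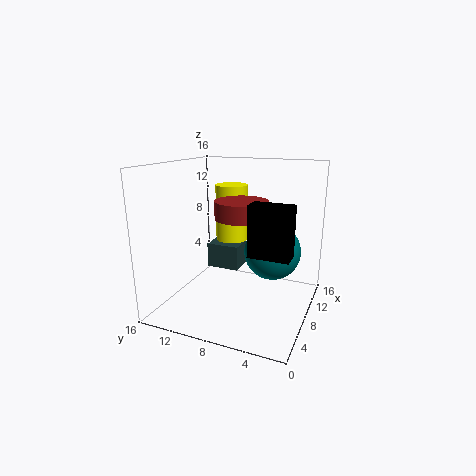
cx_1 = 8
cy_1 = 4
cz_1 = 7
cx_2 = 13
cy_2 = 11
cz_2 = 6
h_2 = 7
cx_3 = 9
cy_3 = 8
cz_3 = 10
h_3 = 2
cx_4 = 3
cy_4 = 1
cz_4 = 8
d_4 = 4
h_4 = 5
cx_5 = 10
cy_5 = 9
cz_5 = 3
d_5 = 4
h_5 = 3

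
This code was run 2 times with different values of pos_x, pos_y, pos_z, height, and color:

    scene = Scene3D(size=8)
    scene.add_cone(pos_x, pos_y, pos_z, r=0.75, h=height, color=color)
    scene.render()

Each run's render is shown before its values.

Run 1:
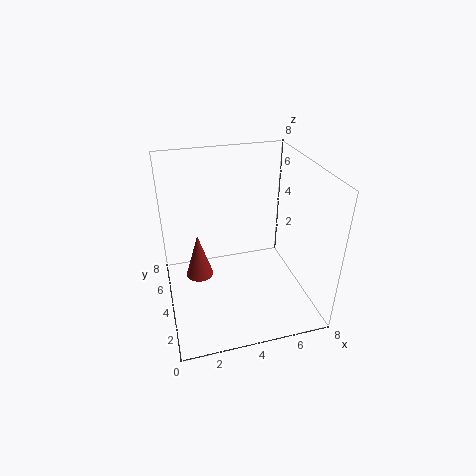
pos_x = 1.75
pos_y = 4
pos_z = 2
height = 2.5
color = 'brown'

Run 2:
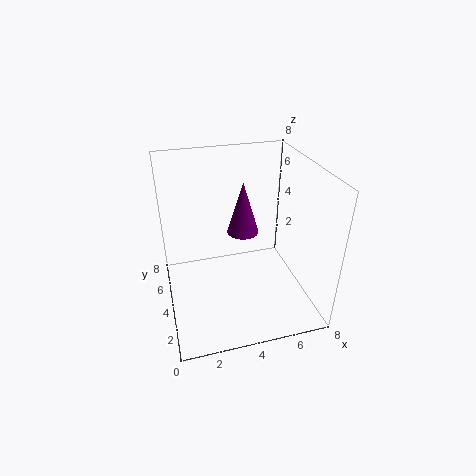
pos_x = 3.75
pos_y = 2.25
pos_z = 5.5
height = 2.5
color = 'purple'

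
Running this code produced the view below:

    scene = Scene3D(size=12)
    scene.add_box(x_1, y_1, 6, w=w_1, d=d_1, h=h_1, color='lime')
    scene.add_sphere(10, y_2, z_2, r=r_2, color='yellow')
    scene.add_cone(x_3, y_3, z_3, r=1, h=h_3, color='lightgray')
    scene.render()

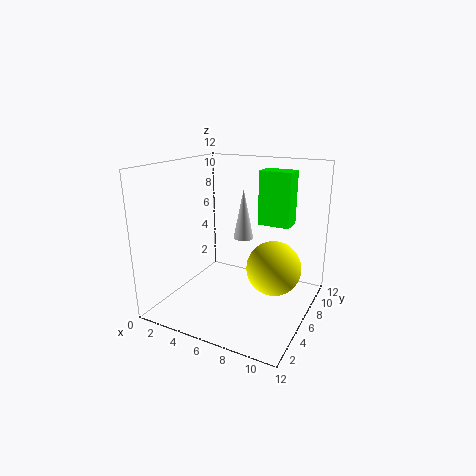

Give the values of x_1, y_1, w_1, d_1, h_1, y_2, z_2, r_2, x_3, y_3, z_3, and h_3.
x_1 = 6; y_1 = 10; w_1 = 3; d_1 = 2; h_1 = 5; y_2 = 4; z_2 = 5; r_2 = 2; x_3 = 4; y_3 = 11; z_3 = 4; h_3 = 5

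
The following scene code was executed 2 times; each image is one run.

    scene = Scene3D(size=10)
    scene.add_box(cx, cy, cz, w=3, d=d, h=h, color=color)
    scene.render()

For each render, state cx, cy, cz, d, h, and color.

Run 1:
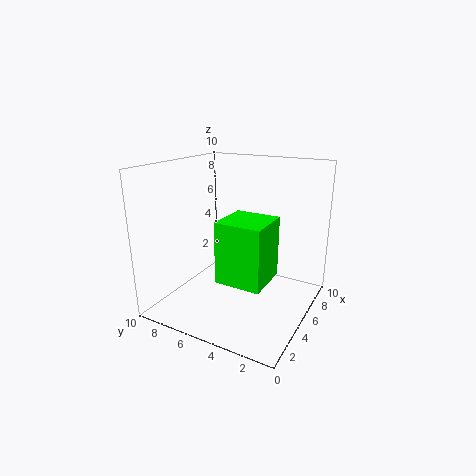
cx = 2
cy = 2
cz = 3
d = 3
h = 4
color = 'lime'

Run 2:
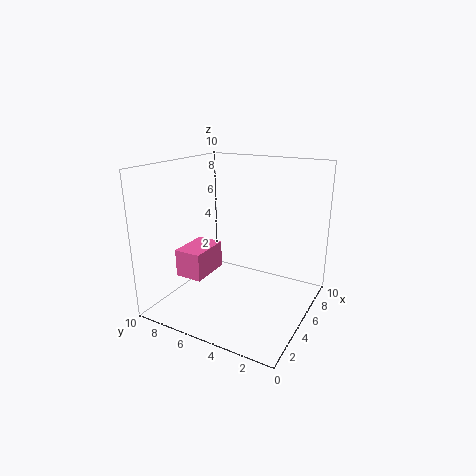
cx = 3
cy = 7
cz = 2
d = 2
h = 2
color = 'hotpink'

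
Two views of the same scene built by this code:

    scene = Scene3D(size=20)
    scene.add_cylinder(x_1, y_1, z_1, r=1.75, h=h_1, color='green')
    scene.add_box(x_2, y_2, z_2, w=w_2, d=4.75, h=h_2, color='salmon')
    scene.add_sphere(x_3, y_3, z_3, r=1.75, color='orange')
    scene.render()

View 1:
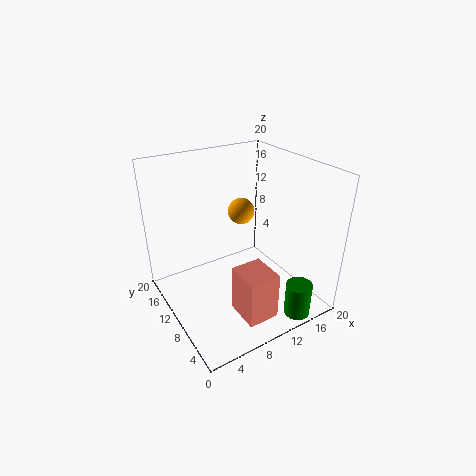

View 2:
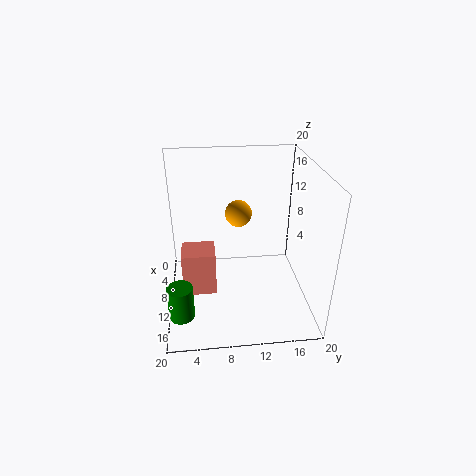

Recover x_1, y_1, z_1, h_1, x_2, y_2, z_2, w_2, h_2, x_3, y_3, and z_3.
x_1 = 14.5, y_1 = 1.75, z_1 = 0.75, h_1 = 4.75, x_2 = 7, y_2 = 2, z_2 = 1.5, w_2 = 4.25, h_2 = 6.5, x_3 = 10.5, y_3 = 10, z_3 = 14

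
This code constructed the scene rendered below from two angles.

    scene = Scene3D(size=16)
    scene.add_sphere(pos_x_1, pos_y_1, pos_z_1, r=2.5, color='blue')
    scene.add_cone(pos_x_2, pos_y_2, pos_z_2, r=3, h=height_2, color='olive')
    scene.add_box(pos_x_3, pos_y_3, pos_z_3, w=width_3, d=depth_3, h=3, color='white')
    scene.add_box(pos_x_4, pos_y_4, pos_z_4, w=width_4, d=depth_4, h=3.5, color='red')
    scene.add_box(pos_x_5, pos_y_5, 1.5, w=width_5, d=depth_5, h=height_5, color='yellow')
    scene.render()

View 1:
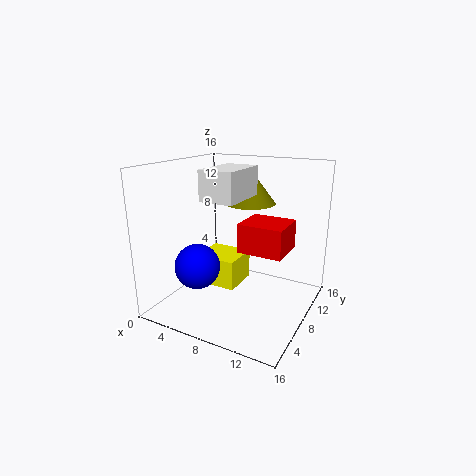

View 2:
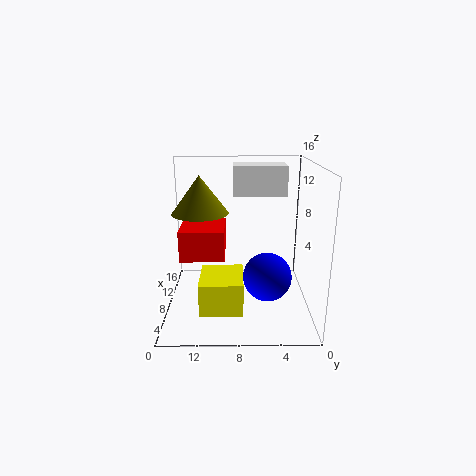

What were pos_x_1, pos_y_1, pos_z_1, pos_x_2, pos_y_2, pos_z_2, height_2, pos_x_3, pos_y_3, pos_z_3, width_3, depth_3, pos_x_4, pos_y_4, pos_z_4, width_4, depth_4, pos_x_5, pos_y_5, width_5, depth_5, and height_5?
pos_x_1 = 4.5; pos_y_1 = 5; pos_z_1 = 5; pos_x_2 = 7.5; pos_y_2 = 12; pos_z_2 = 11; height_2 = 4; pos_x_3 = 6.5; pos_y_3 = 3; pos_z_3 = 13; width_3 = 3.5; depth_3 = 5.5; pos_x_4 = 7; pos_y_4 = 9.5; pos_z_4 = 5.5; width_4 = 5.5; depth_4 = 5; pos_x_5 = 2.5; pos_y_5 = 7.5; width_5 = 5; depth_5 = 4.5; height_5 = 3.5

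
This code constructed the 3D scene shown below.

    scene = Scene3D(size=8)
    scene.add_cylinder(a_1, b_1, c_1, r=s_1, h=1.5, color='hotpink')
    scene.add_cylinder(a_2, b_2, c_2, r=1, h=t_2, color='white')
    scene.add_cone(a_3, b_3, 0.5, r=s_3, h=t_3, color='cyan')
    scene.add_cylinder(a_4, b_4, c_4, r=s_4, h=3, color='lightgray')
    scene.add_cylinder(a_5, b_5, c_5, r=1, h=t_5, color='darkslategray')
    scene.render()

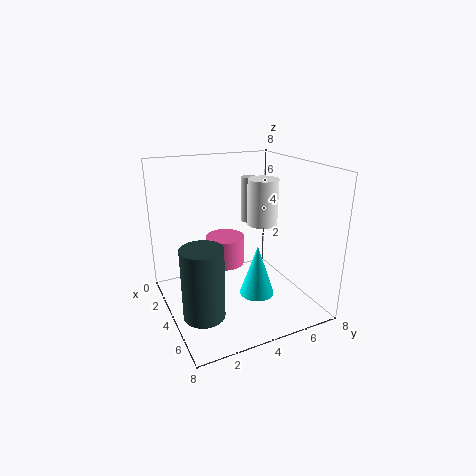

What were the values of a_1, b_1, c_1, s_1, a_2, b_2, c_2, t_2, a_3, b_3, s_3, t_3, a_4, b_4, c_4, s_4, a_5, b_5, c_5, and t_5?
a_1 = 4.5
b_1 = 3
c_1 = 3
s_1 = 1
a_2 = 1.5
b_2 = 7
c_2 = 3.5
t_2 = 3
a_3 = 4.5
b_3 = 5
s_3 = 1
t_3 = 3
a_4 = 0.5
b_4 = 6.5
c_4 = 3.5
s_4 = 0.5
a_5 = 6.5
b_5 = 1
c_5 = 1.5
t_5 = 3.5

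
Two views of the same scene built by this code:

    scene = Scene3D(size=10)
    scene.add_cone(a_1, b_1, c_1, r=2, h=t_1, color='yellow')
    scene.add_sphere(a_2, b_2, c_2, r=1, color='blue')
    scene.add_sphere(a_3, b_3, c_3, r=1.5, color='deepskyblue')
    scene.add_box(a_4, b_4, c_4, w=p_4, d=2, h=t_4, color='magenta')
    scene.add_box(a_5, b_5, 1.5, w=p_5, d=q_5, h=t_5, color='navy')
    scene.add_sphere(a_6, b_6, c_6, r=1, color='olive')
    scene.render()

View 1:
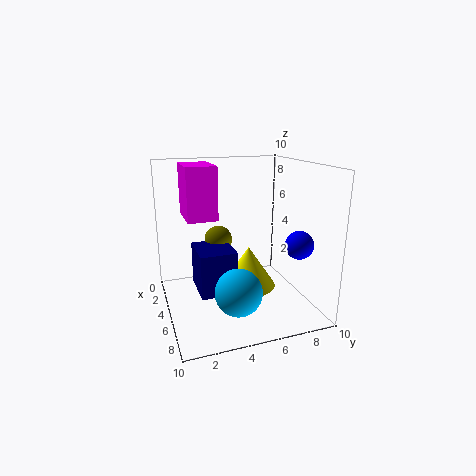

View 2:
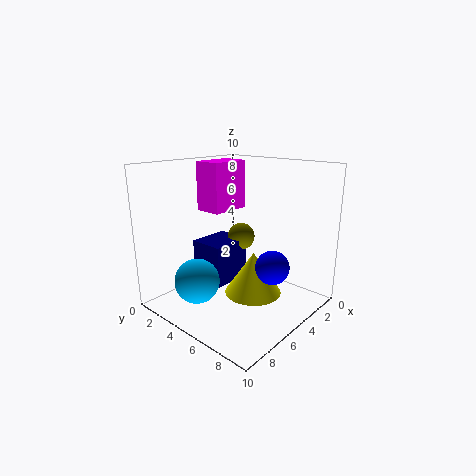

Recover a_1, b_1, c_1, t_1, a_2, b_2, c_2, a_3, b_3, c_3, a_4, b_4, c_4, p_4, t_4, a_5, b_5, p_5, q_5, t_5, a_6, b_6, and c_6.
a_1 = 4.5; b_1 = 6; c_1 = 1; t_1 = 3; a_2 = 6.5; b_2 = 9; c_2 = 4.5; a_3 = 8; b_3 = 4; c_3 = 2.5; a_4 = 2.5; b_4 = 1.5; c_4 = 6.5; p_4 = 3; t_4 = 3.5; a_5 = 3.5; b_5 = 2; p_5 = 3; q_5 = 2.5; t_5 = 3; a_6 = 3.5; b_6 = 4; c_6 = 4.5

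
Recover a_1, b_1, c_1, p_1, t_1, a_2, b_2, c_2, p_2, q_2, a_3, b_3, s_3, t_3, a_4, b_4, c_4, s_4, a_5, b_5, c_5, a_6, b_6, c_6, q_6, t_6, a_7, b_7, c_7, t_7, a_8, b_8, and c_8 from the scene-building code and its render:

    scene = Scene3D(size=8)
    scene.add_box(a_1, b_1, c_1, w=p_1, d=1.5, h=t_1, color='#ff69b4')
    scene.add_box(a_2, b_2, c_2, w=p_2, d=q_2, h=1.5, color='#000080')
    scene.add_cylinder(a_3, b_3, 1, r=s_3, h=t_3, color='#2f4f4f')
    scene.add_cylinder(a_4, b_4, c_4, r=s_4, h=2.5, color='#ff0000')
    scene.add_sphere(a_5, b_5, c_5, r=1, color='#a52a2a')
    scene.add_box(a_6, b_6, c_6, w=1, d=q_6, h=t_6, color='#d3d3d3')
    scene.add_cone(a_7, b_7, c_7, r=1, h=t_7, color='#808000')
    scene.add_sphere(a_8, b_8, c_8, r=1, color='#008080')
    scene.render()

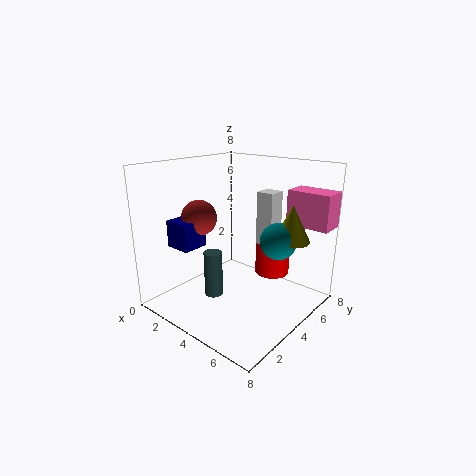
a_1 = 5.5; b_1 = 6.5; c_1 = 4.5; p_1 = 2.5; t_1 = 2; a_2 = 1; b_2 = 1.5; c_2 = 3.5; p_2 = 1.5; q_2 = 1.5; a_3 = 3.5; b_3 = 2.5; s_3 = 0.5; t_3 = 2.5; a_4 = 5; b_4 = 6; c_4 = 1.5; s_4 = 1; a_5 = 2; b_5 = 3; c_5 = 5; a_6 = 4.5; b_6 = 5; c_6 = 3.5; q_6 = 1; t_6 = 3; a_7 = 6.5; b_7 = 5.5; c_7 = 4; t_7 = 2; a_8 = 6; b_8 = 5; c_8 = 4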